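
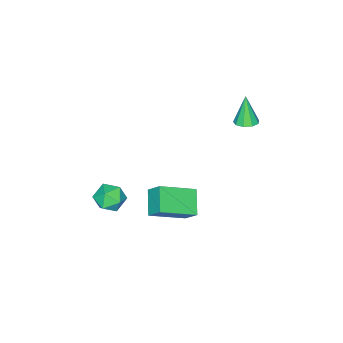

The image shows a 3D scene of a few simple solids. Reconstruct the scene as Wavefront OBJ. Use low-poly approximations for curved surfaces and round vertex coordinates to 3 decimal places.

v 1.913 0.74 -1.053
v 2.61 0.705 -1.484
v 2.29 -0.325 -0.356
v 2.987 -0.36 -0.787
v 2.861 0.256 -0.26
v 2.628 0.914 -0.691
v 2.272 -0.534 -1.149
v 2.039 0.124 -1.58
v 2.832 -0.082 -1.543
v 3.196 0.406 -0.994
v 1.704 -0.026 -0.846
v 2.068 0.462 -0.297
v -0.339 2.253 -3.477
v -1.234 1.515 -2.73
v -0.293 2.964 -2.719
v -1.188 2.225 -1.973
v 1.128 1.295 -2.667
v 0.233 0.556 -1.921
v 1.174 2.005 -1.91
v 0.279 1.267 -1.163
v -3.723 3.08 1.606
v -3.398 2.589 1.575
v -4.037 2.78 3.074
v -3.167 2.9 1.688
v -3.197 3.296 1.763
v -3.473 3.591 1.765
v -3.866 3.646 1.692
v -4.192 3.438 1.58
v -4.299 3.061 1.48
v -4.137 2.694 1.439
v -3.781 2.508 1.477
f 1 12 6
f 1 6 2
f 1 2 8
f 1 8 11
f 1 11 12
f 2 6 10
f 6 12 5
f 12 11 3
f 11 8 7
f 8 2 9
f 4 10 5
f 4 5 3
f 4 3 7
f 4 7 9
f 4 9 10
f 5 10 6
f 3 5 12
f 7 3 11
f 9 7 8
f 10 9 2
f 14 16 13
f 17 14 13
f 13 16 15
f 15 17 13
f 14 20 16
f 18 14 17
f 18 20 14
f 16 20 15
f 19 17 15
f 15 20 19
f 19 18 17
f 20 18 19
f 22 21 24
f 22 24 23
f 24 21 25
f 24 25 23
f 25 21 26
f 25 26 23
f 26 21 27
f 26 27 23
f 27 21 28
f 27 28 23
f 28 21 29
f 28 29 23
f 29 21 30
f 29 30 23
f 30 21 31
f 30 31 23
f 31 21 22
f 31 22 23



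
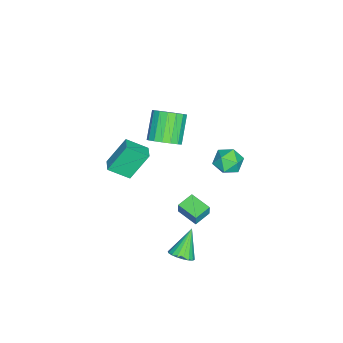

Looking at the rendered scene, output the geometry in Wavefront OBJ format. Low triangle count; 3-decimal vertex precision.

v 1.906 -0.547 -1.071
v 2.063 -0.481 -0.238
v 2.472 0.76 -1.282
v 2.63 0.826 -0.45
v 2.95 -1.026 -1.23
v 3.108 -0.96 -0.398
v 3.517 0.281 -1.442
v 3.674 0.347 -0.609
v -3.575 0.34 -2.751
v -2.696 0.847 -2.476
v -3.384 -0.707 -1.424
v -2.505 -0.2 -1.149
v -3.438 0.276 -1.056
v -3.556 0.923 -1.876
v -2.524 -0.783 -2.024
v -2.642 -0.136 -2.844
v -2.046 0.153 -2.027
v -2.612 0.808 -1.429
v -3.468 -0.668 -2.471
v -4.034 -0.013 -1.873
v 2.733 -2.927 4.238
v 3.128 -4.158 5.057
v 3.545 -2.553 4.41
v 3.94 -3.784 5.228
v 3.52 -3.836 2.492
v 3.915 -5.067 3.31
v 4.332 -3.462 2.663
v 4.727 -4.693 3.482
v 4.215 -0.366 -4.239
v 4.856 -0.397 -3.698
v 2.945 -0.154 -2.721
v 4.828 -0.032 -3.772
v 4.679 0.267 -3.939
v 4.437 0.441 -4.165
v 4.151 0.455 -4.406
v 3.878 0.306 -4.614
v 3.672 0.025 -4.747
v 3.573 -0.334 -4.78
v 3.601 -0.7 -4.706
v 3.751 -0.999 -4.539
v 3.993 -1.172 -4.312
v 4.278 -1.186 -4.072
v 4.551 -1.038 -3.864
v 4.758 -0.756 -3.73
v -1.11 -3.375 0.729
v -0.543 -2.754 1.407
v -2.063 -2.965 2.87
v -2.63 -3.585 2.191
v -0.839 -2.417 1.149
v -2.359 -2.628 2.611
v -1.196 -2.3 0.794
v -2.716 -2.511 2.257
v -1.534 -2.429 0.424
v -3.054 -2.64 1.887
v -1.774 -2.775 0.125
v -3.294 -2.985 1.587
v -1.863 -3.258 -0.037
v -3.383 -3.468 1.426
v -1.779 -3.768 -0.023
v -3.299 -3.978 1.44
v -1.541 -4.187 0.163
v -3.062 -4.398 1.626
v -1.205 -4.421 0.479
v -2.726 -4.632 1.941
v -0.847 -4.415 0.852
v -2.368 -4.626 2.314
v -0.55 -4.171 1.196
v -2.07 -4.381 2.659
v -0.38 -3.744 1.434
v -1.9 -3.955 2.897
v -0.378 -3.233 1.51
v -1.898 -3.443 2.973
f 2 4 1
f 5 2 1
f 1 4 3
f 3 5 1
f 2 8 4
f 6 2 5
f 6 8 2
f 4 8 3
f 7 5 3
f 3 8 7
f 7 6 5
f 8 6 7
f 9 20 14
f 9 14 10
f 9 10 16
f 9 16 19
f 9 19 20
f 10 14 18
f 14 20 13
f 20 19 11
f 19 16 15
f 16 10 17
f 12 18 13
f 12 13 11
f 12 11 15
f 12 15 17
f 12 17 18
f 13 18 14
f 11 13 20
f 15 11 19
f 17 15 16
f 18 17 10
f 22 24 21
f 25 22 21
f 21 24 23
f 23 25 21
f 22 28 24
f 26 22 25
f 26 28 22
f 24 28 23
f 27 25 23
f 23 28 27
f 27 26 25
f 28 26 27
f 30 29 32
f 30 32 31
f 32 29 33
f 32 33 31
f 33 29 34
f 33 34 31
f 34 29 35
f 34 35 31
f 35 29 36
f 35 36 31
f 36 29 37
f 36 37 31
f 37 29 38
f 37 38 31
f 38 29 39
f 38 39 31
f 39 29 40
f 39 40 31
f 40 29 41
f 40 41 31
f 41 29 42
f 41 42 31
f 42 29 43
f 42 43 31
f 43 29 44
f 43 44 31
f 44 29 30
f 44 30 31
f 46 45 49
f 46 49 47
f 47 49 50
f 47 50 48
f 49 45 51
f 49 51 50
f 50 51 52
f 50 52 48
f 51 45 53
f 51 53 52
f 52 53 54
f 52 54 48
f 53 45 55
f 53 55 54
f 54 55 56
f 54 56 48
f 55 45 57
f 55 57 56
f 56 57 58
f 56 58 48
f 57 45 59
f 57 59 58
f 58 59 60
f 58 60 48
f 59 45 61
f 59 61 60
f 60 61 62
f 60 62 48
f 61 45 63
f 61 63 62
f 62 63 64
f 62 64 48
f 63 45 65
f 63 65 64
f 64 65 66
f 64 66 48
f 65 45 67
f 65 67 66
f 66 67 68
f 66 68 48
f 67 45 69
f 67 69 68
f 68 69 70
f 68 70 48
f 69 45 71
f 69 71 70
f 70 71 72
f 70 72 48
f 71 45 46
f 71 46 72
f 72 46 47
f 72 47 48



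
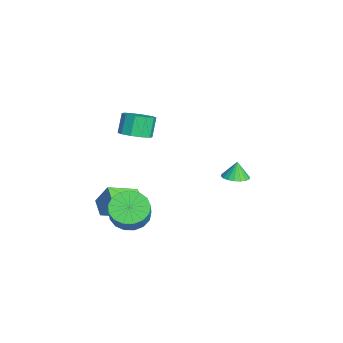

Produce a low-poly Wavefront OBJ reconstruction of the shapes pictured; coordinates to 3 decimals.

v -0.486 -4.068 -2.97
v -0.153 -3.447 -1.726
v -0.982 -2.507 -3.616
v -0.649 -1.886 -2.371
v 0.529 -3.894 -3.329
v 0.862 -3.273 -2.084
v 0.033 -2.333 -3.974
v 0.366 -1.712 -2.73
v -1.147 3.201 -2.166
v -0.442 3.037 -1.968
v -1.393 3.319 -1.194
v -0.434 3.369 -2.006
v -0.567 3.667 -2.076
v -0.814 3.873 -2.164
v -1.128 3.946 -2.252
v -1.445 3.871 -2.323
v -1.704 3.664 -2.363
v -1.852 3.364 -2.364
v -1.86 3.033 -2.326
v -1.728 2.735 -2.256
v -1.48 2.529 -2.169
v -1.166 2.456 -2.081
v -0.849 2.531 -2.01
v -0.591 2.738 -1.969
v 0.903 -2.11 2.911
v 1.593 -2.37 3.354
v 1.027 -2.111 4.391
v 0.337 -1.85 3.949
v 1.649 -1.851 3.254
v 1.082 -1.592 4.291
v 1.419 -1.431 3.023
v 0.852 -1.171 4.061
v 0.993 -1.27 2.75
v 0.426 -1.01 3.787
v 0.532 -1.429 2.539
v -0.035 -1.17 3.576
v 0.213 -1.849 2.469
v -0.353 -1.59 3.506
v 0.158 -2.368 2.569
v -0.409 -2.109 3.606
v 0.388 -2.789 2.799
v -0.179 -2.529 3.837
v 0.814 -2.95 3.073
v 0.247 -2.69 4.11
v 1.275 -2.79 3.284
v 0.708 -2.531 4.321
v 1.691 -2.466 -2.431
v 2.25 -3.252 -2.87
v 2.929 -3.34 -1.848
v 2.369 -2.554 -1.409
v 2.505 -2.833 -3.003
v 3.183 -2.921 -1.98
v 2.572 -2.33 -3.004
v 3.25 -2.418 -1.982
v 2.438 -1.859 -2.875
v 3.116 -1.947 -1.852
v 2.132 -1.526 -2.643
v 2.811 -1.614 -1.621
v 1.726 -1.409 -2.363
v 2.404 -1.497 -1.341
v 1.311 -1.534 -2.099
v 1.99 -1.622 -1.077
v 0.984 -1.872 -1.911
v 1.662 -1.96 -0.888
v 0.818 -2.347 -1.842
v 1.496 -2.435 -0.819
v 0.852 -2.849 -1.908
v 1.531 -2.937 -0.885
v 1.079 -3.263 -2.093
v 1.757 -3.351 -1.071
v 1.445 -3.495 -2.357
v 2.124 -3.582 -1.334
v 1.868 -3.491 -2.637
v 2.547 -3.579 -1.615
f 2 4 1
f 5 2 1
f 1 4 3
f 3 5 1
f 2 8 4
f 6 2 5
f 6 8 2
f 4 8 3
f 7 5 3
f 3 8 7
f 7 6 5
f 8 6 7
f 10 9 12
f 10 12 11
f 12 9 13
f 12 13 11
f 13 9 14
f 13 14 11
f 14 9 15
f 14 15 11
f 15 9 16
f 15 16 11
f 16 9 17
f 16 17 11
f 17 9 18
f 17 18 11
f 18 9 19
f 18 19 11
f 19 9 20
f 19 20 11
f 20 9 21
f 20 21 11
f 21 9 22
f 21 22 11
f 22 9 23
f 22 23 11
f 23 9 24
f 23 24 11
f 24 9 10
f 24 10 11
f 26 25 29
f 26 29 27
f 27 29 30
f 27 30 28
f 29 25 31
f 29 31 30
f 30 31 32
f 30 32 28
f 31 25 33
f 31 33 32
f 32 33 34
f 32 34 28
f 33 25 35
f 33 35 34
f 34 35 36
f 34 36 28
f 35 25 37
f 35 37 36
f 36 37 38
f 36 38 28
f 37 25 39
f 37 39 38
f 38 39 40
f 38 40 28
f 39 25 41
f 39 41 40
f 40 41 42
f 40 42 28
f 41 25 43
f 41 43 42
f 42 43 44
f 42 44 28
f 43 25 45
f 43 45 44
f 44 45 46
f 44 46 28
f 45 25 26
f 45 26 46
f 46 26 27
f 46 27 28
f 48 47 51
f 48 51 49
f 49 51 52
f 49 52 50
f 51 47 53
f 51 53 52
f 52 53 54
f 52 54 50
f 53 47 55
f 53 55 54
f 54 55 56
f 54 56 50
f 55 47 57
f 55 57 56
f 56 57 58
f 56 58 50
f 57 47 59
f 57 59 58
f 58 59 60
f 58 60 50
f 59 47 61
f 59 61 60
f 60 61 62
f 60 62 50
f 61 47 63
f 61 63 62
f 62 63 64
f 62 64 50
f 63 47 65
f 63 65 64
f 64 65 66
f 64 66 50
f 65 47 67
f 65 67 66
f 66 67 68
f 66 68 50
f 67 47 69
f 67 69 68
f 68 69 70
f 68 70 50
f 69 47 71
f 69 71 70
f 70 71 72
f 70 72 50
f 71 47 73
f 71 73 72
f 72 73 74
f 72 74 50
f 73 47 48
f 73 48 74
f 74 48 49
f 74 49 50



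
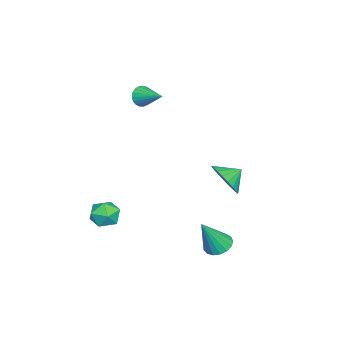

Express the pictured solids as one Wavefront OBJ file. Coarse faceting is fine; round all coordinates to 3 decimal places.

v 1.631 3.23 -4.112
v 2.176 2.829 -4.48
v 2.409 2.59 -2.268
v 2.329 3.16 -4.43
v 2.323 3.508 -4.307
v 2.157 3.791 -4.139
v 1.872 3.946 -3.965
v 1.531 3.937 -3.824
v 1.214 3.765 -3.75
v 0.992 3.471 -3.758
v 0.916 3.122 -3.847
v 1.005 2.797 -3.997
v 1.237 2.571 -4.174
v 1.559 2.496 -4.335
v 1.898 2.589 -4.446
v -3.528 2.294 -2.879
v -2.637 2.931 -2.778
v -4.112 3.026 -2.341
v -2.815 3.079 -3.173
v -3.117 3.091 -3.516
v -3.49 2.966 -3.75
v -3.869 2.724 -3.833
v -4.19 2.408 -3.751
v -4.396 2.073 -3.518
v -4.452 1.775 -3.175
v -4.348 1.568 -2.781
v -4.103 1.486 -2.404
v -3.758 1.543 -2.109
v -3.374 1.731 -1.947
v -3.016 2.016 -1.947
v -2.747 2.349 -2.107
v -2.613 2.672 -2.402
v -2.691 -1.741 3.054
v -2.28 -1.757 2.55
v -1.969 -0.499 3.606
v -2.478 -1.599 2.456
v -2.713 -1.466 2.465
v -2.945 -1.381 2.576
v -3.132 -1.358 2.769
v -3.244 -1.402 3.011
v -3.259 -1.504 3.261
v -3.177 -1.647 3.475
v -3.01 -1.806 3.616
v -2.788 -1.955 3.66
v -2.55 -2.066 3.599
v -2.336 -2.121 3.443
v -2.183 -2.111 3.221
v -2.118 -2.037 2.969
v -2.152 -1.911 2.732
v 2.943 -1.405 -2.611
v 3.34 -1.725 -1.903
v 1.98 -2.435 -2.537
v 2.377 -2.755 -1.829
v 1.958 -1.99 -1.786
v 2.553 -1.354 -1.832
v 2.767 -2.806 -2.608
v 3.362 -2.17 -2.654
v 3.231 -2.591 -1.901
v 2.731 -2.087 -1.393
v 2.589 -2.073 -3.047
v 2.089 -1.569 -2.539
f 2 1 4
f 2 4 3
f 4 1 5
f 4 5 3
f 5 1 6
f 5 6 3
f 6 1 7
f 6 7 3
f 7 1 8
f 7 8 3
f 8 1 9
f 8 9 3
f 9 1 10
f 9 10 3
f 10 1 11
f 10 11 3
f 11 1 12
f 11 12 3
f 12 1 13
f 12 13 3
f 13 1 14
f 13 14 3
f 14 1 15
f 14 15 3
f 15 1 2
f 15 2 3
f 17 16 19
f 17 19 18
f 19 16 20
f 19 20 18
f 20 16 21
f 20 21 18
f 21 16 22
f 21 22 18
f 22 16 23
f 22 23 18
f 23 16 24
f 23 24 18
f 24 16 25
f 24 25 18
f 25 16 26
f 25 26 18
f 26 16 27
f 26 27 18
f 27 16 28
f 27 28 18
f 28 16 29
f 28 29 18
f 29 16 30
f 29 30 18
f 30 16 31
f 30 31 18
f 31 16 32
f 31 32 18
f 32 16 17
f 32 17 18
f 34 33 36
f 34 36 35
f 36 33 37
f 36 37 35
f 37 33 38
f 37 38 35
f 38 33 39
f 38 39 35
f 39 33 40
f 39 40 35
f 40 33 41
f 40 41 35
f 41 33 42
f 41 42 35
f 42 33 43
f 42 43 35
f 43 33 44
f 43 44 35
f 44 33 45
f 44 45 35
f 45 33 46
f 45 46 35
f 46 33 47
f 46 47 35
f 47 33 48
f 47 48 35
f 48 33 49
f 48 49 35
f 49 33 34
f 49 34 35
f 50 61 55
f 50 55 51
f 50 51 57
f 50 57 60
f 50 60 61
f 51 55 59
f 55 61 54
f 61 60 52
f 60 57 56
f 57 51 58
f 53 59 54
f 53 54 52
f 53 52 56
f 53 56 58
f 53 58 59
f 54 59 55
f 52 54 61
f 56 52 60
f 58 56 57
f 59 58 51



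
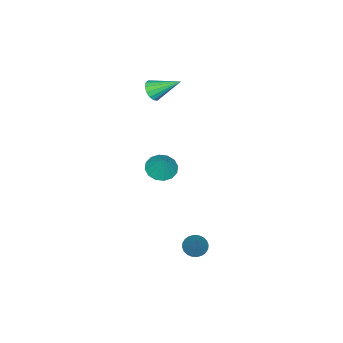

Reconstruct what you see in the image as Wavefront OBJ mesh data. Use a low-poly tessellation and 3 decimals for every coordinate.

v 2.396 3.136 -2.785
v 2.792 3.235 -3.091
v 3.184 3.724 -1.575
v 2.688 3.404 -3.106
v 2.54 3.533 -3.072
v 2.37 3.601 -2.994
v 2.204 3.598 -2.885
v 2.067 3.525 -2.76
v 1.98 3.393 -2.639
v 1.956 3.222 -2.541
v 2 3.037 -2.48
v 2.103 2.868 -2.465
v 2.251 2.74 -2.499
v 2.421 2.672 -2.577
v 2.587 2.674 -2.686
v 2.724 2.747 -2.811
v 2.811 2.879 -2.931
v 2.835 3.05 -3.03
v -2.614 -1.88 -3.85
v -2.111 -2.381 -3.835
v -2.206 -1.44 -2.81
v -1.958 -2.098 -4.014
v -1.981 -1.757 -4.149
v -2.174 -1.449 -4.204
v -2.484 -1.256 -4.164
v -2.829 -1.23 -4.04
v -3.116 -1.378 -3.865
v -3.269 -1.661 -3.686
v -3.246 -2.002 -3.551
v -3.053 -2.31 -3.496
v -2.743 -2.503 -3.536
v -2.398 -2.529 -3.66
v -1.819 -1.735 1.679
v -1.321 -1.555 1.666
v -2.201 -0.625 2.461
v -1.443 -1.442 1.448
v -1.665 -1.409 1.291
v -1.929 -1.462 1.238
v -2.164 -1.589 1.304
v -2.306 -1.755 1.47
v -2.318 -1.915 1.692
v -2.196 -2.027 1.911
v -1.973 -2.061 2.067
v -1.709 -2.008 2.12
v -1.475 -1.881 2.055
v -1.333 -1.715 1.889
f 2 1 4
f 2 4 3
f 4 1 5
f 4 5 3
f 5 1 6
f 5 6 3
f 6 1 7
f 6 7 3
f 7 1 8
f 7 8 3
f 8 1 9
f 8 9 3
f 9 1 10
f 9 10 3
f 10 1 11
f 10 11 3
f 11 1 12
f 11 12 3
f 12 1 13
f 12 13 3
f 13 1 14
f 13 14 3
f 14 1 15
f 14 15 3
f 15 1 16
f 15 16 3
f 16 1 17
f 16 17 3
f 17 1 18
f 17 18 3
f 18 1 2
f 18 2 3
f 20 19 22
f 20 22 21
f 22 19 23
f 22 23 21
f 23 19 24
f 23 24 21
f 24 19 25
f 24 25 21
f 25 19 26
f 25 26 21
f 26 19 27
f 26 27 21
f 27 19 28
f 27 28 21
f 28 19 29
f 28 29 21
f 29 19 30
f 29 30 21
f 30 19 31
f 30 31 21
f 31 19 32
f 31 32 21
f 32 19 20
f 32 20 21
f 34 33 36
f 34 36 35
f 36 33 37
f 36 37 35
f 37 33 38
f 37 38 35
f 38 33 39
f 38 39 35
f 39 33 40
f 39 40 35
f 40 33 41
f 40 41 35
f 41 33 42
f 41 42 35
f 42 33 43
f 42 43 35
f 43 33 44
f 43 44 35
f 44 33 45
f 44 45 35
f 45 33 46
f 45 46 35
f 46 33 34
f 46 34 35



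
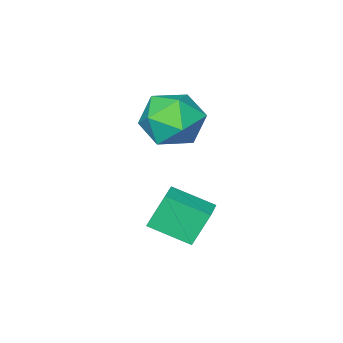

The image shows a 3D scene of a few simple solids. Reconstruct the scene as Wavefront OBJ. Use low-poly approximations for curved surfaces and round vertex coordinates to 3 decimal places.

v -0.829 -0.174 1.414
v -0.212 0.065 2.349
v -1.028 -1.925 1.991
v -0.411 -1.686 2.926
v -1.456 -1.234 2.8
v -1.333 -0.152 2.443
v 0.093 -1.708 1.897
v 0.216 -0.626 1.54
v 0.358 -0.884 2.648
v -0.599 -0.591 3.206
v -0.641 -1.269 1.134
v -1.598 -0.976 1.692
v 0.708 -0.24 -1.266
v 0.162 -0.018 -0.052
v -0.097 0.914 -1.84
v -0.644 1.136 -0.625
v 1.424 0.364 -1.055
v 0.877 0.586 0.16
v 0.618 1.518 -1.628
v 0.072 1.74 -0.414
f 1 12 6
f 1 6 2
f 1 2 8
f 1 8 11
f 1 11 12
f 2 6 10
f 6 12 5
f 12 11 3
f 11 8 7
f 8 2 9
f 4 10 5
f 4 5 3
f 4 3 7
f 4 7 9
f 4 9 10
f 5 10 6
f 3 5 12
f 7 3 11
f 9 7 8
f 10 9 2
f 14 16 13
f 17 14 13
f 13 16 15
f 15 17 13
f 14 20 16
f 18 14 17
f 18 20 14
f 16 20 15
f 19 17 15
f 15 20 19
f 19 18 17
f 20 18 19



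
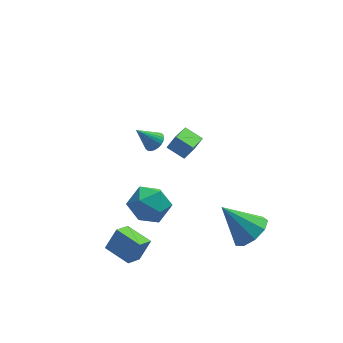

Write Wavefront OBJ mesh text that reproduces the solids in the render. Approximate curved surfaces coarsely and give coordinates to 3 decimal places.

v 0.601 2.547 -2.399
v 1.07 2.682 -2.016
v -0.321 2.573 -1.281
v 0.997 2.903 -2.082
v 0.863 3.07 -2.195
v 0.69 3.157 -2.34
v 0.504 3.152 -2.494
v 0.332 3.054 -2.633
v 0.201 2.878 -2.737
v 0.131 2.653 -2.789
v 0.133 2.411 -2.782
v 0.206 2.19 -2.717
v 0.339 2.023 -2.603
v 0.512 1.936 -2.458
v 0.699 1.942 -2.304
v 0.871 2.04 -2.165
v 1.001 2.215 -2.061
v 1.071 2.441 -2.009
v 4.2 -3.978 -3.747
v 4.733 -4.56 -3.024
v 2.88 -3.282 -2.213
v 5.027 -3.892 -3.074
v 4.935 -3.264 -3.439
v 4.498 -2.971 -3.948
v 3.922 -3.149 -4.363
v 3.476 -3.715 -4.489
v 3.369 -4.405 -4.269
v 3.65 -4.895 -3.803
v 4.189 -4.956 -3.312
v 1.151 -2.777 1.491
v 0.421 -2.164 1.879
v 1.829 -1.642 0.974
v 1.098 -1.028 1.362
v 1.582 -2.712 2.198
v 0.851 -2.098 2.586
v 2.259 -1.576 1.681
v 1.529 -0.963 2.069
v -1.253 -4.164 -4.759
v -1.892 -4.849 -4.183
v -2.201 -3.079 -4.522
v -2.84 -3.764 -3.946
v -0.64 -3.856 -3.714
v -1.279 -4.541 -3.138
v -1.588 -2.771 -3.477
v -2.227 -3.456 -2.901
v -1.393 -0.972 -3.618
v -0.633 -0.433 -2.88
v 0.073 -1.887 -4.46
v 0.833 -1.348 -3.722
v 0.08 -2.167 -3.305
v -0.826 -1.602 -2.785
v 0.266 -0.718 -4.555
v -0.64 -0.153 -4.035
v 0.392 -0.276 -3.459
v 0.277 -1.172 -2.687
v -0.837 -1.148 -4.653
v -0.952 -2.044 -3.881
f 2 1 4
f 2 4 3
f 4 1 5
f 4 5 3
f 5 1 6
f 5 6 3
f 6 1 7
f 6 7 3
f 7 1 8
f 7 8 3
f 8 1 9
f 8 9 3
f 9 1 10
f 9 10 3
f 10 1 11
f 10 11 3
f 11 1 12
f 11 12 3
f 12 1 13
f 12 13 3
f 13 1 14
f 13 14 3
f 14 1 15
f 14 15 3
f 15 1 16
f 15 16 3
f 16 1 17
f 16 17 3
f 17 1 18
f 17 18 3
f 18 1 2
f 18 2 3
f 20 19 22
f 20 22 21
f 22 19 23
f 22 23 21
f 23 19 24
f 23 24 21
f 24 19 25
f 24 25 21
f 25 19 26
f 25 26 21
f 26 19 27
f 26 27 21
f 27 19 28
f 27 28 21
f 28 19 29
f 28 29 21
f 29 19 20
f 29 20 21
f 31 33 30
f 34 31 30
f 30 33 32
f 32 34 30
f 31 37 33
f 35 31 34
f 35 37 31
f 33 37 32
f 36 34 32
f 32 37 36
f 36 35 34
f 37 35 36
f 39 41 38
f 42 39 38
f 38 41 40
f 40 42 38
f 39 45 41
f 43 39 42
f 43 45 39
f 41 45 40
f 44 42 40
f 40 45 44
f 44 43 42
f 45 43 44
f 46 57 51
f 46 51 47
f 46 47 53
f 46 53 56
f 46 56 57
f 47 51 55
f 51 57 50
f 57 56 48
f 56 53 52
f 53 47 54
f 49 55 50
f 49 50 48
f 49 48 52
f 49 52 54
f 49 54 55
f 50 55 51
f 48 50 57
f 52 48 56
f 54 52 53
f 55 54 47



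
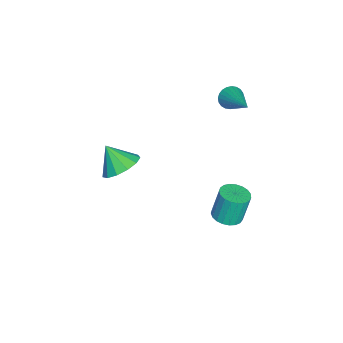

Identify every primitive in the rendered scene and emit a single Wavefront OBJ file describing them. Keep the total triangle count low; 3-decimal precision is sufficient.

v 1.484 1.835 1.536
v 2.131 2.028 1.612
v 1.884 2.318 2.98
v 1.236 2.125 2.904
v 2.006 2.271 1.538
v 1.759 2.561 2.906
v 1.79 2.438 1.464
v 1.543 2.728 2.832
v 1.521 2.501 1.402
v 1.274 2.791 2.77
v 1.246 2.448 1.363
v 0.999 2.738 2.731
v 1.012 2.29 1.354
v 0.765 2.58 2.722
v 0.859 2.053 1.377
v 0.612 2.343 2.745
v 0.815 1.778 1.427
v 0.568 2.068 2.795
v 0.886 1.514 1.496
v 0.639 1.804 2.864
v 1.06 1.304 1.572
v 0.813 1.594 2.94
v 1.308 1.187 1.642
v 1.06 1.477 3.01
v 1.586 1.181 1.693
v 1.338 1.471 3.061
v 1.846 1.289 1.717
v 1.599 1.579 3.085
v 2.044 1.491 1.71
v 1.797 1.781 3.078
v 2.144 1.752 1.673
v 1.897 2.042 3.041
v -4.485 1.068 3.529
v -4.083 0.71 3.263
v -3.035 1.992 4.471
v -4.096 0.886 3.109
v -4.168 1.09 3.02
v -4.288 1.291 3.008
v -4.438 1.457 3.075
v -4.596 1.565 3.212
v -4.736 1.596 3.397
v -4.838 1.547 3.602
v -4.886 1.425 3.796
v -4.873 1.249 3.949
v -4.801 1.045 4.039
v -4.681 0.844 4.05
v -4.531 0.678 3.983
v -4.374 0.571 3.847
v -4.233 0.539 3.662
v -4.131 0.588 3.457
v -3.158 -3.584 -1.103
v -2.593 -4.32 -1.446
v -3.542 -4.356 -0.077
v -2.271 -4.023 -1.102
v -2.231 -3.585 -0.757
v -2.485 -3.148 -0.523
v -2.953 -2.849 -0.473
v -3.486 -2.783 -0.623
v -3.916 -2.972 -0.925
v -4.104 -3.355 -1.284
v -3.993 -3.81 -1.585
v -3.616 -4.194 -1.734
v -3.094 -4.385 -1.682
f 2 1 5
f 2 5 3
f 3 5 6
f 3 6 4
f 5 1 7
f 5 7 6
f 6 7 8
f 6 8 4
f 7 1 9
f 7 9 8
f 8 9 10
f 8 10 4
f 9 1 11
f 9 11 10
f 10 11 12
f 10 12 4
f 11 1 13
f 11 13 12
f 12 13 14
f 12 14 4
f 13 1 15
f 13 15 14
f 14 15 16
f 14 16 4
f 15 1 17
f 15 17 16
f 16 17 18
f 16 18 4
f 17 1 19
f 17 19 18
f 18 19 20
f 18 20 4
f 19 1 21
f 19 21 20
f 20 21 22
f 20 22 4
f 21 1 23
f 21 23 22
f 22 23 24
f 22 24 4
f 23 1 25
f 23 25 24
f 24 25 26
f 24 26 4
f 25 1 27
f 25 27 26
f 26 27 28
f 26 28 4
f 27 1 29
f 27 29 28
f 28 29 30
f 28 30 4
f 29 1 31
f 29 31 30
f 30 31 32
f 30 32 4
f 31 1 2
f 31 2 32
f 32 2 3
f 32 3 4
f 34 33 36
f 34 36 35
f 36 33 37
f 36 37 35
f 37 33 38
f 37 38 35
f 38 33 39
f 38 39 35
f 39 33 40
f 39 40 35
f 40 33 41
f 40 41 35
f 41 33 42
f 41 42 35
f 42 33 43
f 42 43 35
f 43 33 44
f 43 44 35
f 44 33 45
f 44 45 35
f 45 33 46
f 45 46 35
f 46 33 47
f 46 47 35
f 47 33 48
f 47 48 35
f 48 33 49
f 48 49 35
f 49 33 50
f 49 50 35
f 50 33 34
f 50 34 35
f 52 51 54
f 52 54 53
f 54 51 55
f 54 55 53
f 55 51 56
f 55 56 53
f 56 51 57
f 56 57 53
f 57 51 58
f 57 58 53
f 58 51 59
f 58 59 53
f 59 51 60
f 59 60 53
f 60 51 61
f 60 61 53
f 61 51 62
f 61 62 53
f 62 51 63
f 62 63 53
f 63 51 52
f 63 52 53



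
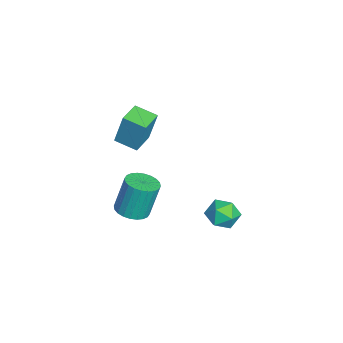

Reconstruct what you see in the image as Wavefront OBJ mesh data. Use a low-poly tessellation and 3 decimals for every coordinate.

v 2.435 -1.51 -0.131
v 3.264 -1.906 0.071
v 3.033 -1.346 2.113
v 2.205 -0.95 1.911
v 3.366 -1.564 -0.011
v 3.135 -1.003 2.031
v 3.327 -1.214 -0.112
v 3.096 -0.653 1.93
v 3.152 -0.908 -0.215
v 2.921 -0.347 1.827
v 2.868 -0.695 -0.306
v 2.637 -0.134 1.736
v 2.518 -0.605 -0.37
v 2.288 -0.044 1.672
v 2.156 -0.654 -0.398
v 1.925 -0.093 1.644
v 1.836 -0.832 -0.385
v 1.605 -0.272 1.657
v 1.607 -1.114 -0.333
v 1.376 -0.554 1.709
v 1.505 -1.457 -0.251
v 1.274 -0.896 1.791
v 1.544 -1.807 -0.15
v 1.313 -1.246 1.892
v 1.719 -2.113 -0.047
v 1.488 -1.552 1.995
v 2.003 -2.326 0.044
v 1.772 -1.765 2.086
v 2.352 -2.416 0.108
v 2.122 -1.855 2.15
v 2.715 -2.367 0.136
v 2.484 -1.806 2.178
v 3.035 -2.188 0.123
v 2.804 -1.628 2.165
v -4.328 -2.047 0.956
v -4.09 -1.556 2.974
v -3.782 -0.832 0.596
v -3.545 -0.341 2.614
v -3.015 -2.639 0.946
v -2.778 -2.148 2.964
v -2.47 -1.424 0.586
v -2.232 -0.933 2.604
v 3.455 4.017 0.483
v 3.999 3.467 -0.131
v 2.961 2.693 1.231
v 3.505 2.143 0.617
v 3.947 2.723 1.283
v 4.253 3.541 0.821
v 2.707 2.619 0.279
v 3.013 3.437 -0.183
v 3.537 2.602 -0.258
v 4.303 2.667 0.363
v 2.657 3.493 0.737
v 3.423 3.558 1.358
f 2 1 5
f 2 5 3
f 3 5 6
f 3 6 4
f 5 1 7
f 5 7 6
f 6 7 8
f 6 8 4
f 7 1 9
f 7 9 8
f 8 9 10
f 8 10 4
f 9 1 11
f 9 11 10
f 10 11 12
f 10 12 4
f 11 1 13
f 11 13 12
f 12 13 14
f 12 14 4
f 13 1 15
f 13 15 14
f 14 15 16
f 14 16 4
f 15 1 17
f 15 17 16
f 16 17 18
f 16 18 4
f 17 1 19
f 17 19 18
f 18 19 20
f 18 20 4
f 19 1 21
f 19 21 20
f 20 21 22
f 20 22 4
f 21 1 23
f 21 23 22
f 22 23 24
f 22 24 4
f 23 1 25
f 23 25 24
f 24 25 26
f 24 26 4
f 25 1 27
f 25 27 26
f 26 27 28
f 26 28 4
f 27 1 29
f 27 29 28
f 28 29 30
f 28 30 4
f 29 1 31
f 29 31 30
f 30 31 32
f 30 32 4
f 31 1 33
f 31 33 32
f 32 33 34
f 32 34 4
f 33 1 2
f 33 2 34
f 34 2 3
f 34 3 4
f 36 38 35
f 39 36 35
f 35 38 37
f 37 39 35
f 36 42 38
f 40 36 39
f 40 42 36
f 38 42 37
f 41 39 37
f 37 42 41
f 41 40 39
f 42 40 41
f 43 54 48
f 43 48 44
f 43 44 50
f 43 50 53
f 43 53 54
f 44 48 52
f 48 54 47
f 54 53 45
f 53 50 49
f 50 44 51
f 46 52 47
f 46 47 45
f 46 45 49
f 46 49 51
f 46 51 52
f 47 52 48
f 45 47 54
f 49 45 53
f 51 49 50
f 52 51 44



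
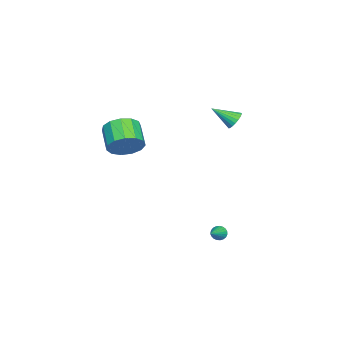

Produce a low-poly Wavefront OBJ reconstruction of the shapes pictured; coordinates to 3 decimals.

v -4.09 0.576 2.544
v -3.824 0.97 3.017
v -3.77 -0.736 3.456
v -4.092 0.958 3.095
v -4.359 0.881 3.077
v -4.579 0.751 2.967
v -4.715 0.591 2.784
v -4.743 0.428 2.559
v -4.658 0.291 2.332
v -4.474 0.203 2.142
v -4.224 0.18 2.021
v -3.951 0.226 1.99
v -3.702 0.332 2.056
v -3.52 0.48 2.205
v -3.436 0.645 2.414
v -3.466 0.798 2.644
v -3.603 0.913 2.858
v 2.735 -3.485 2.981
v 3.408 -4.286 3.253
v 2.217 -4.995 4.11
v 1.545 -4.195 3.839
v 3.465 -3.86 3.684
v 2.274 -4.57 4.542
v 3.29 -3.315 3.892
v 2.1 -4.025 4.75
v 2.94 -2.825 3.811
v 1.749 -3.534 4.669
v 2.524 -2.544 3.466
v 1.333 -3.253 4.324
v 2.175 -2.562 2.968
v 0.985 -3.271 3.826
v 2.005 -2.873 2.474
v 0.814 -3.582 3.331
v 2.066 -3.378 2.14
v 0.875 -4.088 2.998
v 2.34 -3.918 2.074
v 1.149 -4.627 2.932
v 2.739 -4.32 2.296
v 1.548 -5.029 3.154
v 3.137 -4.457 2.735
v 1.947 -5.167 3.593
v 0.437 1.109 -4.186
v 0.654 1.255 -4.612
v 1.703 1.011 -3.574
v 0.621 1.436 -4.516
v 0.557 1.561 -4.363
v 0.472 1.608 -4.179
v 0.381 1.569 -3.996
v 0.299 1.45 -3.846
v 0.242 1.272 -3.755
v 0.217 1.066 -3.738
v 0.231 0.868 -3.799
v 0.281 0.711 -3.926
v 0.357 0.623 -4.099
v 0.447 0.62 -4.286
v 0.535 0.701 -4.456
v 0.607 0.852 -4.579
v 0.648 1.048 -4.634
f 2 1 4
f 2 4 3
f 4 1 5
f 4 5 3
f 5 1 6
f 5 6 3
f 6 1 7
f 6 7 3
f 7 1 8
f 7 8 3
f 8 1 9
f 8 9 3
f 9 1 10
f 9 10 3
f 10 1 11
f 10 11 3
f 11 1 12
f 11 12 3
f 12 1 13
f 12 13 3
f 13 1 14
f 13 14 3
f 14 1 15
f 14 15 3
f 15 1 16
f 15 16 3
f 16 1 17
f 16 17 3
f 17 1 2
f 17 2 3
f 19 18 22
f 19 22 20
f 20 22 23
f 20 23 21
f 22 18 24
f 22 24 23
f 23 24 25
f 23 25 21
f 24 18 26
f 24 26 25
f 25 26 27
f 25 27 21
f 26 18 28
f 26 28 27
f 27 28 29
f 27 29 21
f 28 18 30
f 28 30 29
f 29 30 31
f 29 31 21
f 30 18 32
f 30 32 31
f 31 32 33
f 31 33 21
f 32 18 34
f 32 34 33
f 33 34 35
f 33 35 21
f 34 18 36
f 34 36 35
f 35 36 37
f 35 37 21
f 36 18 38
f 36 38 37
f 37 38 39
f 37 39 21
f 38 18 40
f 38 40 39
f 39 40 41
f 39 41 21
f 40 18 19
f 40 19 41
f 41 19 20
f 41 20 21
f 43 42 45
f 43 45 44
f 45 42 46
f 45 46 44
f 46 42 47
f 46 47 44
f 47 42 48
f 47 48 44
f 48 42 49
f 48 49 44
f 49 42 50
f 49 50 44
f 50 42 51
f 50 51 44
f 51 42 52
f 51 52 44
f 52 42 53
f 52 53 44
f 53 42 54
f 53 54 44
f 54 42 55
f 54 55 44
f 55 42 56
f 55 56 44
f 56 42 57
f 56 57 44
f 57 42 58
f 57 58 44
f 58 42 43
f 58 43 44



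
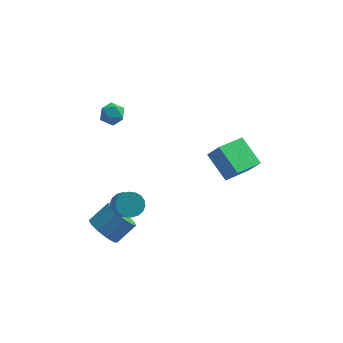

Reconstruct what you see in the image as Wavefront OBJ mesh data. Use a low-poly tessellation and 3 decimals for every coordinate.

v -4.134 -3.691 -3.148
v -3.532 -3.511 -3.939
v -2.585 -2.828 -3.063
v -3.186 -3.009 -2.272
v -3.928 -3.032 -3.885
v -2.981 -2.349 -3.009
v -4.403 -2.804 -3.549
v -3.455 -2.121 -2.673
v -4.774 -2.916 -3.06
v -3.827 -2.233 -2.184
v -4.901 -3.323 -2.605
v -3.954 -2.64 -1.729
v -4.735 -3.872 -2.357
v -3.788 -3.189 -1.481
v -4.339 -4.351 -2.411
v -3.392 -3.668 -1.535
v -3.865 -4.579 -2.747
v -2.917 -3.896 -1.871
v -3.493 -4.467 -3.236
v -2.546 -3.784 -2.36
v -3.366 -4.06 -3.691
v -2.419 -3.377 -2.815
v -3.039 -3.092 -1.334
v -2.344 -2.774 -1.243
v -1.886 -4.189 0.225
v -2.581 -4.508 0.134
v -2.536 -2.602 -1.018
v -2.079 -4.017 0.45
v -2.829 -2.527 -0.855
v -2.371 -3.943 0.613
v -3.162 -2.565 -0.787
v -2.705 -3.98 0.681
v -3.472 -2.707 -0.827
v -3.014 -4.122 0.641
v -3.695 -2.925 -0.968
v -3.238 -4.34 0.5
v -3.789 -3.176 -1.181
v -3.331 -4.592 0.287
v -3.734 -3.411 -1.425
v -3.276 -4.826 0.043
v -3.541 -3.583 -1.65
v -3.084 -4.998 -0.182
v -3.249 -3.657 -1.813
v -2.791 -5.073 -0.345
v -2.915 -3.62 -1.881
v -2.458 -5.035 -0.413
v -2.606 -3.478 -1.841
v -2.148 -4.893 -0.373
v -2.382 -3.26 -1.7
v -1.925 -4.675 -0.232
v -2.289 -3.008 -1.487
v -1.831 -4.424 -0.019
v 2.084 0.349 -2.266
v 2.723 0.084 -1.322
v 1.018 1.546 -1.209
v 1.657 1.281 -0.265
v 3.283 1.779 -2.675
v 3.922 1.514 -1.731
v 2.217 2.976 -1.618
v 2.856 2.711 -0.674
v -4.513 0.376 3.327
v -4.012 0.553 3.881
v -3.808 -0.593 2.999
v -3.307 -0.416 3.553
v -4.004 -0.681 3.736
v -4.44 -0.082 3.938
v -3.38 0.042 2.942
v -3.816 0.641 3.144
v -3.312 0.347 3.643
v -3.698 -0.1 4.134
v -4.122 0.06 2.746
v -4.508 -0.387 3.237
f 2 1 5
f 2 5 3
f 3 5 6
f 3 6 4
f 5 1 7
f 5 7 6
f 6 7 8
f 6 8 4
f 7 1 9
f 7 9 8
f 8 9 10
f 8 10 4
f 9 1 11
f 9 11 10
f 10 11 12
f 10 12 4
f 11 1 13
f 11 13 12
f 12 13 14
f 12 14 4
f 13 1 15
f 13 15 14
f 14 15 16
f 14 16 4
f 15 1 17
f 15 17 16
f 16 17 18
f 16 18 4
f 17 1 19
f 17 19 18
f 18 19 20
f 18 20 4
f 19 1 21
f 19 21 20
f 20 21 22
f 20 22 4
f 21 1 2
f 21 2 22
f 22 2 3
f 22 3 4
f 24 23 27
f 24 27 25
f 25 27 28
f 25 28 26
f 27 23 29
f 27 29 28
f 28 29 30
f 28 30 26
f 29 23 31
f 29 31 30
f 30 31 32
f 30 32 26
f 31 23 33
f 31 33 32
f 32 33 34
f 32 34 26
f 33 23 35
f 33 35 34
f 34 35 36
f 34 36 26
f 35 23 37
f 35 37 36
f 36 37 38
f 36 38 26
f 37 23 39
f 37 39 38
f 38 39 40
f 38 40 26
f 39 23 41
f 39 41 40
f 40 41 42
f 40 42 26
f 41 23 43
f 41 43 42
f 42 43 44
f 42 44 26
f 43 23 45
f 43 45 44
f 44 45 46
f 44 46 26
f 45 23 47
f 45 47 46
f 46 47 48
f 46 48 26
f 47 23 49
f 47 49 48
f 48 49 50
f 48 50 26
f 49 23 51
f 49 51 50
f 50 51 52
f 50 52 26
f 51 23 24
f 51 24 52
f 52 24 25
f 52 25 26
f 54 56 53
f 57 54 53
f 53 56 55
f 55 57 53
f 54 60 56
f 58 54 57
f 58 60 54
f 56 60 55
f 59 57 55
f 55 60 59
f 59 58 57
f 60 58 59
f 61 72 66
f 61 66 62
f 61 62 68
f 61 68 71
f 61 71 72
f 62 66 70
f 66 72 65
f 72 71 63
f 71 68 67
f 68 62 69
f 64 70 65
f 64 65 63
f 64 63 67
f 64 67 69
f 64 69 70
f 65 70 66
f 63 65 72
f 67 63 71
f 69 67 68
f 70 69 62



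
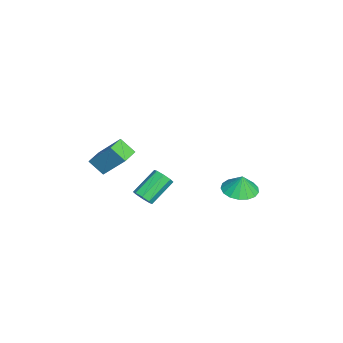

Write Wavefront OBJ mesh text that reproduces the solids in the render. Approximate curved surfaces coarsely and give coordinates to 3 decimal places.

v 1.971 -4.326 3.019
v 2.505 -3.214 4.398
v 2.285 -3.61 2.319
v 2.82 -2.498 3.698
v 2.88 -4.742 3.002
v 3.415 -3.63 4.381
v 3.195 -4.026 2.302
v 3.729 -2.914 3.681
v 2.337 -2.199 0.002
v 2.806 -1.854 0.098
v 1.872 -0.856 1.074
v 1.403 -1.201 0.978
v 2.567 -1.725 -0.263
v 1.633 -0.726 0.713
v 2.193 -1.874 -0.469
v 1.26 -0.875 0.508
v 1.904 -2.213 -0.399
v 0.97 -1.214 0.578
v 1.868 -2.544 -0.094
v 0.934 -1.546 0.882
v 2.107 -2.674 0.267
v 1.173 -1.675 1.243
v 2.48 -2.525 0.472
v 1.547 -1.526 1.449
v 2.77 -2.186 0.402
v 1.836 -1.187 1.379
v -0.959 2.551 -1.623
v -0.373 3.321 -1.777
v -0.841 2.669 -0.577
v -0.802 3.51 -1.75
v -1.267 3.479 -1.694
v -1.661 3.235 -1.622
v -1.894 2.834 -1.55
v -1.913 2.369 -1.495
v -1.714 1.945 -1.47
v -1.341 1.66 -1.479
v -0.881 1.579 -1.522
v -0.439 1.721 -1.588
v -0.116 2.053 -1.662
v 0.014 2.499 -1.727
v -0.079 2.957 -1.768
f 2 4 1
f 5 2 1
f 1 4 3
f 3 5 1
f 2 8 4
f 6 2 5
f 6 8 2
f 4 8 3
f 7 5 3
f 3 8 7
f 7 6 5
f 8 6 7
f 10 9 13
f 10 13 11
f 11 13 14
f 11 14 12
f 13 9 15
f 13 15 14
f 14 15 16
f 14 16 12
f 15 9 17
f 15 17 16
f 16 17 18
f 16 18 12
f 17 9 19
f 17 19 18
f 18 19 20
f 18 20 12
f 19 9 21
f 19 21 20
f 20 21 22
f 20 22 12
f 21 9 23
f 21 23 22
f 22 23 24
f 22 24 12
f 23 9 25
f 23 25 24
f 24 25 26
f 24 26 12
f 25 9 10
f 25 10 26
f 26 10 11
f 26 11 12
f 28 27 30
f 28 30 29
f 30 27 31
f 30 31 29
f 31 27 32
f 31 32 29
f 32 27 33
f 32 33 29
f 33 27 34
f 33 34 29
f 34 27 35
f 34 35 29
f 35 27 36
f 35 36 29
f 36 27 37
f 36 37 29
f 37 27 38
f 37 38 29
f 38 27 39
f 38 39 29
f 39 27 40
f 39 40 29
f 40 27 41
f 40 41 29
f 41 27 28
f 41 28 29



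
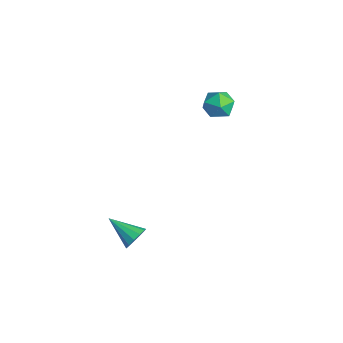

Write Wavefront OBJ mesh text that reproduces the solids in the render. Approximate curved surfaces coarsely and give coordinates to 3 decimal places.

v 2.322 -3.293 -1.715
v 2.849 -3.585 -1.189
v 0.918 -4.287 -0.865
v 2.687 -3.204 -1.009
v 2.41 -2.851 -1.054
v 2.105 -2.639 -1.309
v 1.869 -2.634 -1.693
v 1.777 -2.838 -2.084
v 1.858 -3.186 -2.358
v 2.086 -3.569 -2.428
v 2.389 -3.863 -2.272
v 2.671 -3.977 -1.939
v 2.843 -3.873 -1.535
v -4.143 4.621 2.682
v -3.587 4.769 1.815
v -3.593 3.031 2.765
v -3.037 3.179 1.898
v -2.763 3.66 2.779
v -3.104 4.643 2.728
v -4.076 3.157 1.852
v -4.417 4.14 1.801
v -3.546 3.864 1.302
v -2.734 4.175 1.875
v -4.446 3.625 2.705
v -3.634 3.936 3.278
f 2 1 4
f 2 4 3
f 4 1 5
f 4 5 3
f 5 1 6
f 5 6 3
f 6 1 7
f 6 7 3
f 7 1 8
f 7 8 3
f 8 1 9
f 8 9 3
f 9 1 10
f 9 10 3
f 10 1 11
f 10 11 3
f 11 1 12
f 11 12 3
f 12 1 13
f 12 13 3
f 13 1 2
f 13 2 3
f 14 25 19
f 14 19 15
f 14 15 21
f 14 21 24
f 14 24 25
f 15 19 23
f 19 25 18
f 25 24 16
f 24 21 20
f 21 15 22
f 17 23 18
f 17 18 16
f 17 16 20
f 17 20 22
f 17 22 23
f 18 23 19
f 16 18 25
f 20 16 24
f 22 20 21
f 23 22 15



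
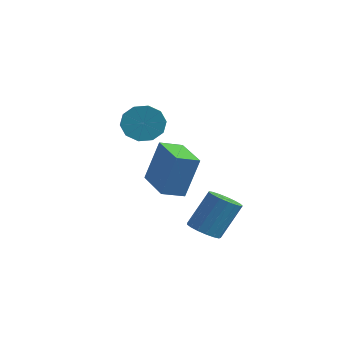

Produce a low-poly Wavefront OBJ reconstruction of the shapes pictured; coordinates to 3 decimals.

v -3.097 -1.123 1.207
v -2.741 -0.561 1.704
v -1.888 -1.635 2.309
v -2.243 -2.197 1.813
v -3.152 -0.75 1.947
v -2.298 -1.824 2.552
v -3.541 -1.081 1.907
v -2.687 -2.156 2.513
v -3.761 -1.429 1.6
v -2.907 -2.503 2.206
v -3.727 -1.659 1.144
v -2.873 -2.734 1.749
v -3.452 -1.685 0.711
v -2.599 -2.759 1.316
v -3.042 -1.496 0.468
v -2.188 -2.57 1.073
v -2.653 -1.164 0.507
v -1.799 -2.239 1.113
v -2.433 -0.817 0.814
v -1.579 -1.891 1.42
v -2.467 -0.586 1.271
v -1.613 -1.661 1.876
v -0.603 -3.362 -0.804
v -0.26 -2.93 0.899
v -1.996 -2.479 -0.748
v -1.653 -2.047 0.955
v -0.127 -2.593 -1.095
v 0.216 -2.161 0.608
v -1.52 -1.71 -1.039
v -1.177 -1.278 0.664
v 1.18 -3.302 -2.12
v 1.483 -2.826 -2.481
v 1.843 -2.022 -1.122
v 1.54 -2.498 -0.76
v 1.179 -2.725 -2.461
v 1.539 -1.921 -1.101
v 0.876 -2.756 -2.362
v 1.236 -1.952 -1.002
v 0.642 -2.912 -2.208
v 1.002 -2.109 -0.848
v 0.531 -3.158 -2.033
v 0.891 -2.354 -0.674
v 0.569 -3.436 -1.879
v 0.93 -2.632 -0.519
v 0.747 -3.684 -1.779
v 1.107 -2.88 -0.42
v 1.024 -3.844 -1.758
v 1.384 -3.04 -0.398
v 1.337 -3.88 -1.82
v 1.697 -3.076 -0.46
v 1.614 -3.783 -1.95
v 1.974 -2.98 -0.59
v 1.791 -3.577 -2.119
v 2.151 -2.773 -0.76
v 1.828 -3.307 -2.289
v 2.188 -2.503 -0.929
v 1.717 -3.036 -2.419
v 2.077 -2.232 -1.06
f 2 1 5
f 2 5 3
f 3 5 6
f 3 6 4
f 5 1 7
f 5 7 6
f 6 7 8
f 6 8 4
f 7 1 9
f 7 9 8
f 8 9 10
f 8 10 4
f 9 1 11
f 9 11 10
f 10 11 12
f 10 12 4
f 11 1 13
f 11 13 12
f 12 13 14
f 12 14 4
f 13 1 15
f 13 15 14
f 14 15 16
f 14 16 4
f 15 1 17
f 15 17 16
f 16 17 18
f 16 18 4
f 17 1 19
f 17 19 18
f 18 19 20
f 18 20 4
f 19 1 21
f 19 21 20
f 20 21 22
f 20 22 4
f 21 1 2
f 21 2 22
f 22 2 3
f 22 3 4
f 24 26 23
f 27 24 23
f 23 26 25
f 25 27 23
f 24 30 26
f 28 24 27
f 28 30 24
f 26 30 25
f 29 27 25
f 25 30 29
f 29 28 27
f 30 28 29
f 32 31 35
f 32 35 33
f 33 35 36
f 33 36 34
f 35 31 37
f 35 37 36
f 36 37 38
f 36 38 34
f 37 31 39
f 37 39 38
f 38 39 40
f 38 40 34
f 39 31 41
f 39 41 40
f 40 41 42
f 40 42 34
f 41 31 43
f 41 43 42
f 42 43 44
f 42 44 34
f 43 31 45
f 43 45 44
f 44 45 46
f 44 46 34
f 45 31 47
f 45 47 46
f 46 47 48
f 46 48 34
f 47 31 49
f 47 49 48
f 48 49 50
f 48 50 34
f 49 31 51
f 49 51 50
f 50 51 52
f 50 52 34
f 51 31 53
f 51 53 52
f 52 53 54
f 52 54 34
f 53 31 55
f 53 55 54
f 54 55 56
f 54 56 34
f 55 31 57
f 55 57 56
f 56 57 58
f 56 58 34
f 57 31 32
f 57 32 58
f 58 32 33
f 58 33 34



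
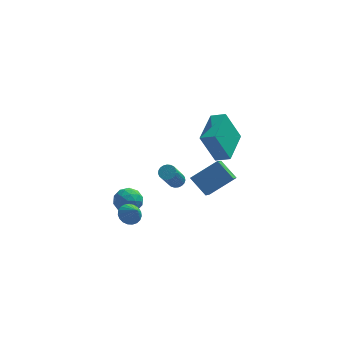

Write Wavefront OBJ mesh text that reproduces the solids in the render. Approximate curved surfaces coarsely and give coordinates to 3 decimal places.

v 2.314 -2.712 -1.143
v 1.462 -1.894 -0.284
v 2.6 -1.056 -2.436
v 1.748 -0.238 -1.576
v 3.852 -2.182 -0.124
v 3 -1.364 0.736
v 4.138 -0.526 -1.416
v 3.286 0.292 -0.557
v 0.734 0.759 -2.623
v 1.256 0.641 -2.549
v 0.727 -0.598 -0.822
v 0.206 -0.479 -0.897
v 1.232 0.825 -2.424
v 0.703 -0.413 -0.697
v 1.121 0.999 -2.333
v 0.593 -0.24 -0.606
v 0.944 1.131 -2.293
v 0.416 -0.108 -0.566
v 0.731 1.199 -2.309
v 0.203 -0.04 -0.582
v 0.518 1.191 -2.38
v -0.01 -0.048 -0.653
v 0.343 1.108 -2.493
v -0.186 -0.131 -0.766
v 0.235 0.965 -2.629
v -0.293 -0.274 -0.902
v 0.213 0.786 -2.763
v -0.315 -0.452 -1.037
v 0.282 0.603 -2.874
v -0.246 -0.636 -1.147
v 0.429 0.447 -2.941
v -0.1 -0.792 -1.214
v 0.628 0.345 -2.953
v 0.1 -0.894 -1.226
v 0.846 0.315 -2.908
v 0.318 -0.924 -1.181
v 1.045 0.361 -2.814
v 0.516 -0.878 -1.087
v 1.19 0.476 -2.687
v 0.661 -0.763 -0.96
v -1.943 -1.917 -3.414
v -1.307 -1.568 -3.494
v -1.517 -2.503 -2.586
v -1.452 -1.391 -3.294
v -1.682 -1.305 -3.115
v -1.957 -1.325 -2.988
v -2.229 -1.447 -2.935
v -2.452 -1.651 -2.964
v -2.587 -1.901 -3.072
v -2.611 -2.154 -3.238
v -2.519 -2.366 -3.435
v -2.327 -2.5 -3.628
v -2.069 -2.534 -3.785
v -1.789 -2.461 -3.877
v -1.536 -2.294 -3.889
v -1.353 -2.062 -3.819
v -1.272 -1.805 -3.679
v 2.803 -3.151 2.217
v 1.936 -3.159 4.119
v 3.471 -1.099 2.531
v 2.603 -1.108 4.433
v 3.617 -3.472 2.587
v 2.749 -3.481 4.489
v 4.284 -1.421 2.901
v 3.417 -1.429 4.803
v -2.011 0.663 -4.334
v -1.429 -0.053 -4.402
v -2.671 0.013 -3.158
v -2.089 -0.703 -3.226
v -1.775 0.125 -2.957
v -1.367 0.526 -3.683
v -2.733 -0.566 -3.877
v -2.325 -0.165 -4.603
v -1.875 -0.813 -4.12
v -1.283 -0.386 -3.551
v -2.817 0.346 -4.009
v -2.225 0.773 -3.44
v -1.662 0.362 -4.471
v -2.438 -0.402 -3.089
v -2.254 0.085 -2.93
v -1.912 -0.336 -2.971
v -1.625 0.702 -4.049
v -1.283 0.282 -4.089
v -1.487 0.386 -3.239
v -2.817 -0.322 -3.471
v -2.475 -0.742 -3.511
v -2.188 0.296 -4.589
v -1.846 -0.125 -4.63
v -2.613 -0.426 -4.321
v -1.582 -0.505 -4.345
v -1.97 -0.887 -3.654
v -2.349 -0.807 -4.036
v -2.109 -0.571 -4.464
v -1.234 -0.254 -4.011
v -1.622 -0.636 -3.32
v -1.438 -0.15 -3.161
v -1.198 0.086 -3.589
v -1.496 -0.701 -3.845
v -2.478 0.596 -4.24
v -2.866 0.214 -3.549
v -2.902 -0.126 -3.971
v -2.662 0.11 -4.399
v -2.13 0.847 -3.906
v -2.518 0.465 -3.215
v -1.991 0.531 -3.096
v -1.751 0.767 -3.524
v -2.604 0.661 -3.715
f 2 4 1
f 5 2 1
f 1 4 3
f 3 5 1
f 2 8 4
f 6 2 5
f 6 8 2
f 4 8 3
f 7 5 3
f 3 8 7
f 7 6 5
f 8 6 7
f 10 9 13
f 10 13 11
f 11 13 14
f 11 14 12
f 13 9 15
f 13 15 14
f 14 15 16
f 14 16 12
f 15 9 17
f 15 17 16
f 16 17 18
f 16 18 12
f 17 9 19
f 17 19 18
f 18 19 20
f 18 20 12
f 19 9 21
f 19 21 20
f 20 21 22
f 20 22 12
f 21 9 23
f 21 23 22
f 22 23 24
f 22 24 12
f 23 9 25
f 23 25 24
f 24 25 26
f 24 26 12
f 25 9 27
f 25 27 26
f 26 27 28
f 26 28 12
f 27 9 29
f 27 29 28
f 28 29 30
f 28 30 12
f 29 9 31
f 29 31 30
f 30 31 32
f 30 32 12
f 31 9 33
f 31 33 32
f 32 33 34
f 32 34 12
f 33 9 35
f 33 35 34
f 34 35 36
f 34 36 12
f 35 9 37
f 35 37 36
f 36 37 38
f 36 38 12
f 37 9 39
f 37 39 38
f 38 39 40
f 38 40 12
f 39 9 10
f 39 10 40
f 40 10 11
f 40 11 12
f 42 41 44
f 42 44 43
f 44 41 45
f 44 45 43
f 45 41 46
f 45 46 43
f 46 41 47
f 46 47 43
f 47 41 48
f 47 48 43
f 48 41 49
f 48 49 43
f 49 41 50
f 49 50 43
f 50 41 51
f 50 51 43
f 51 41 52
f 51 52 43
f 52 41 53
f 52 53 43
f 53 41 54
f 53 54 43
f 54 41 55
f 54 55 43
f 55 41 56
f 55 56 43
f 56 41 57
f 56 57 43
f 57 41 42
f 57 42 43
f 59 61 58
f 62 59 58
f 58 61 60
f 60 62 58
f 59 65 61
f 63 59 62
f 63 65 59
f 61 65 60
f 64 62 60
f 60 65 64
f 64 63 62
f 65 63 64
f 66 103 82
f 103 77 106
f 82 106 71
f 103 106 82
f 66 82 78
f 82 71 83
f 78 83 67
f 82 83 78
f 66 78 87
f 78 67 88
f 87 88 73
f 78 88 87
f 66 87 99
f 87 73 102
f 99 102 76
f 87 102 99
f 66 99 103
f 99 76 107
f 103 107 77
f 99 107 103
f 67 83 94
f 83 71 97
f 94 97 75
f 83 97 94
f 71 106 84
f 106 77 105
f 84 105 70
f 106 105 84
f 77 107 104
f 107 76 100
f 104 100 68
f 107 100 104
f 76 102 101
f 102 73 89
f 101 89 72
f 102 89 101
f 73 88 93
f 88 67 90
f 93 90 74
f 88 90 93
f 69 95 81
f 95 75 96
f 81 96 70
f 95 96 81
f 69 81 79
f 81 70 80
f 79 80 68
f 81 80 79
f 69 79 86
f 79 68 85
f 86 85 72
f 79 85 86
f 69 86 91
f 86 72 92
f 91 92 74
f 86 92 91
f 69 91 95
f 91 74 98
f 95 98 75
f 91 98 95
f 70 96 84
f 96 75 97
f 84 97 71
f 96 97 84
f 68 80 104
f 80 70 105
f 104 105 77
f 80 105 104
f 72 85 101
f 85 68 100
f 101 100 76
f 85 100 101
f 74 92 93
f 92 72 89
f 93 89 73
f 92 89 93
f 75 98 94
f 98 74 90
f 94 90 67
f 98 90 94



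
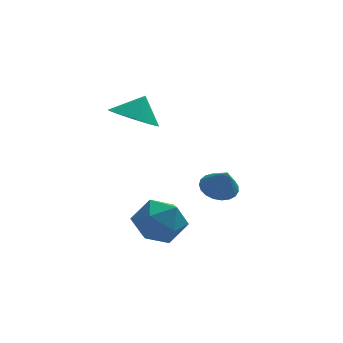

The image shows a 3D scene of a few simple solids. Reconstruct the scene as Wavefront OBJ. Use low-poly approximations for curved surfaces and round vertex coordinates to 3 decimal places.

v -0.79 1.925 -2.235
v -0.006 2.118 -2.305
v -0.53 1.255 -1.165
v -0.124 2.372 -2.117
v -0.358 2.548 -1.95
v -0.665 2.617 -1.832
v -0.995 2.566 -1.784
v -1.289 2.405 -1.814
v -1.497 2.16 -1.917
v -1.582 1.875 -2.075
v -1.531 1.599 -2.26
v -1.351 1.379 -2.441
v -1.075 1.254 -2.587
v -0.749 1.244 -2.672
v -0.43 1.353 -2.681
v -0.174 1.56 -2.614
v -0.024 1.831 -2.48
v -2.91 -0.414 -3.248
v -2.224 -1.217 -2.752
v -4.416 -1.183 -2.408
v -3.73 -1.986 -1.912
v -3.66 -0.87 -1.576
v -2.729 -0.395 -2.095
v -3.911 -2.005 -3.065
v -2.98 -1.53 -3.584
v -2.842 -2.2 -2.639
v -2.687 -1.499 -1.719
v -3.953 -0.901 -3.441
v -3.798 -0.2 -2.521
v -4.079 3.223 1.103
v -3.318 3.809 0.567
v -3.581 3.557 2.177
v -3.651 4.117 0.626
v -4.058 4.27 0.767
v -4.469 4.242 0.967
v -4.812 4.039 1.19
v -5.029 3.694 1.398
v -5.081 3.267 1.555
v -4.961 2.833 1.634
v -4.687 2.466 1.621
v -4.309 2.231 1.519
v -3.891 2.166 1.345
v -3.506 2.285 1.129
v -3.219 2.565 0.908
v -3.082 2.96 0.722
v -3.117 3.4 0.601
f 2 1 4
f 2 4 3
f 4 1 5
f 4 5 3
f 5 1 6
f 5 6 3
f 6 1 7
f 6 7 3
f 7 1 8
f 7 8 3
f 8 1 9
f 8 9 3
f 9 1 10
f 9 10 3
f 10 1 11
f 10 11 3
f 11 1 12
f 11 12 3
f 12 1 13
f 12 13 3
f 13 1 14
f 13 14 3
f 14 1 15
f 14 15 3
f 15 1 16
f 15 16 3
f 16 1 17
f 16 17 3
f 17 1 2
f 17 2 3
f 18 29 23
f 18 23 19
f 18 19 25
f 18 25 28
f 18 28 29
f 19 23 27
f 23 29 22
f 29 28 20
f 28 25 24
f 25 19 26
f 21 27 22
f 21 22 20
f 21 20 24
f 21 24 26
f 21 26 27
f 22 27 23
f 20 22 29
f 24 20 28
f 26 24 25
f 27 26 19
f 31 30 33
f 31 33 32
f 33 30 34
f 33 34 32
f 34 30 35
f 34 35 32
f 35 30 36
f 35 36 32
f 36 30 37
f 36 37 32
f 37 30 38
f 37 38 32
f 38 30 39
f 38 39 32
f 39 30 40
f 39 40 32
f 40 30 41
f 40 41 32
f 41 30 42
f 41 42 32
f 42 30 43
f 42 43 32
f 43 30 44
f 43 44 32
f 44 30 45
f 44 45 32
f 45 30 46
f 45 46 32
f 46 30 31
f 46 31 32



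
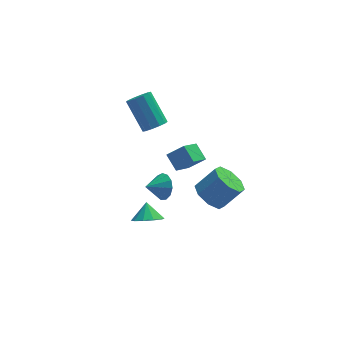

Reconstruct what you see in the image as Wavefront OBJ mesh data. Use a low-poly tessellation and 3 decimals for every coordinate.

v -0.81 -0.461 -0.148
v -0.406 -0.685 0.542
v -1.79 -0.759 0.328
v -0.518 -0.234 0.595
v -0.722 0.145 0.412
v -0.954 0.332 0.052
v -1.14 0.267 -0.372
v -1.221 -0.029 -0.725
v -1.172 -0.462 -0.895
v -1.008 -0.895 -0.827
v -0.781 -1.19 -0.544
v -0.563 -1.253 -0.136
v -0.423 -1.065 0.269
v -1.992 -2.515 -0.685
v -1.257 -2.22 -1.019
v -1.928 -1.805 0.085
v -1.658 -1.947 -1.237
v -2.186 -1.892 -1.244
v -2.641 -2.074 -1.038
v -2.847 -2.425 -0.697
v -2.728 -2.811 -0.351
v -2.327 -3.083 -0.133
v -1.798 -3.139 -0.126
v -1.344 -2.957 -0.332
v -1.137 -2.605 -0.674
v 1.225 1.541 -0.345
v 0.869 2.419 0.271
v 0.305 1.687 -1.085
v -0.051 2.565 -0.47
v 2.111 2.535 -1.25
v 1.755 3.413 -0.635
v 1.191 2.681 -1.991
v 0.835 3.559 -1.375
v -0.707 2.269 2.406
v -0.024 2.374 2.611
v -0.671 3.676 4.098
v -1.353 3.571 3.894
v -0.124 2.678 2.301
v -0.77 3.98 3.789
v -0.446 2.826 2.032
v -1.092 4.128 3.52
v -0.867 2.761 1.906
v -1.514 4.063 3.393
v -1.228 2.508 1.971
v -1.874 3.81 3.458
v -1.389 2.164 2.202
v -2.036 3.466 3.689
v -1.29 1.86 2.511
v -1.936 3.162 3.999
v -0.968 1.712 2.78
v -1.614 3.014 4.268
v -0.546 1.777 2.907
v -1.193 3.079 4.394
v -0.186 2.03 2.842
v -0.832 3.332 4.329
v 0.975 -3.669 1.935
v 1.642 -3.307 1.3
v 2.693 -3.229 2.45
v 2.025 -3.591 3.085
v 1.235 -2.762 1.635
v 2.286 -2.684 2.785
v 0.676 -2.749 2.146
v 1.727 -2.671 3.296
v 0.291 -3.275 2.533
v 1.342 -3.197 3.683
v 0.307 -4.031 2.57
v 1.358 -3.953 3.72
v 0.714 -4.576 2.235
v 1.765 -4.498 3.385
v 1.273 -4.589 1.724
v 2.324 -4.511 2.874
v 1.658 -4.063 1.337
v 2.709 -3.985 2.487
f 2 1 4
f 2 4 3
f 4 1 5
f 4 5 3
f 5 1 6
f 5 6 3
f 6 1 7
f 6 7 3
f 7 1 8
f 7 8 3
f 8 1 9
f 8 9 3
f 9 1 10
f 9 10 3
f 10 1 11
f 10 11 3
f 11 1 12
f 11 12 3
f 12 1 13
f 12 13 3
f 13 1 2
f 13 2 3
f 15 14 17
f 15 17 16
f 17 14 18
f 17 18 16
f 18 14 19
f 18 19 16
f 19 14 20
f 19 20 16
f 20 14 21
f 20 21 16
f 21 14 22
f 21 22 16
f 22 14 23
f 22 23 16
f 23 14 24
f 23 24 16
f 24 14 25
f 24 25 16
f 25 14 15
f 25 15 16
f 27 29 26
f 30 27 26
f 26 29 28
f 28 30 26
f 27 33 29
f 31 27 30
f 31 33 27
f 29 33 28
f 32 30 28
f 28 33 32
f 32 31 30
f 33 31 32
f 35 34 38
f 35 38 36
f 36 38 39
f 36 39 37
f 38 34 40
f 38 40 39
f 39 40 41
f 39 41 37
f 40 34 42
f 40 42 41
f 41 42 43
f 41 43 37
f 42 34 44
f 42 44 43
f 43 44 45
f 43 45 37
f 44 34 46
f 44 46 45
f 45 46 47
f 45 47 37
f 46 34 48
f 46 48 47
f 47 48 49
f 47 49 37
f 48 34 50
f 48 50 49
f 49 50 51
f 49 51 37
f 50 34 52
f 50 52 51
f 51 52 53
f 51 53 37
f 52 34 54
f 52 54 53
f 53 54 55
f 53 55 37
f 54 34 35
f 54 35 55
f 55 35 36
f 55 36 37
f 57 56 60
f 57 60 58
f 58 60 61
f 58 61 59
f 60 56 62
f 60 62 61
f 61 62 63
f 61 63 59
f 62 56 64
f 62 64 63
f 63 64 65
f 63 65 59
f 64 56 66
f 64 66 65
f 65 66 67
f 65 67 59
f 66 56 68
f 66 68 67
f 67 68 69
f 67 69 59
f 68 56 70
f 68 70 69
f 69 70 71
f 69 71 59
f 70 56 72
f 70 72 71
f 71 72 73
f 71 73 59
f 72 56 57
f 72 57 73
f 73 57 58
f 73 58 59



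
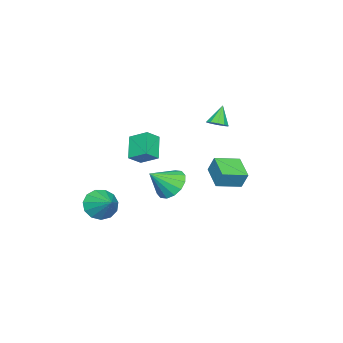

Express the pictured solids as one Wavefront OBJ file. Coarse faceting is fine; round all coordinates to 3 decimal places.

v -0.434 2.079 3.267
v 0.11 1.934 3.612
v -1.166 2.061 4.413
v 0.075 2.34 3.597
v -0.154 2.647 3.455
v -0.49 2.737 3.242
v -0.805 2.575 3.038
v -0.977 2.225 2.922
v -0.943 1.819 2.938
v -0.714 1.512 3.079
v -0.378 1.422 3.292
v -0.063 1.584 3.496
v 3.041 -3.445 -2.823
v 3.894 -3.573 -3.472
v 3.859 -2.275 -1.977
v 3.547 -3.144 -3.729
v 3.038 -2.811 -3.697
v 2.53 -2.68 -3.389
v 2.185 -2.791 -2.9
v 2.111 -3.11 -2.387
v 2.333 -3.536 -2.013
v 2.779 -3.933 -1.896
v 3.308 -4.175 -2.073
v 3.753 -4.185 -2.488
v 3.971 -3.961 -3.01
v 1.854 2.623 0.856
v 1.954 3.057 1.884
v 0.748 3.645 0.532
v 0.848 4.079 1.56
v 2.952 3.641 0.32
v 3.052 4.075 1.348
v 1.846 4.663 -0.004
v 1.946 5.097 1.024
v 2.925 0.923 -0.215
v 3.576 0.608 -1.03
v 3.955 0.137 0.915
v 3.779 1.108 -0.866
v 3.753 1.559 -0.528
v 3.505 1.84 -0.106
v 3.101 1.875 0.287
v 2.65 1.655 0.545
v 2.273 1.239 0.6
v 2.07 0.739 0.436
v 2.096 0.288 0.098
v 2.345 0.007 -0.324
v 2.748 -0.028 -0.717
v 3.199 0.192 -0.975
v 0.359 -2.254 1.285
v 1.12 -2.624 1.907
v 0.404 -1.097 1.92
v 1.164 -1.468 2.542
v 1.496 -1.712 0.218
v 2.256 -2.083 0.84
v 1.54 -0.556 0.853
v 2.301 -0.926 1.475
f 2 1 4
f 2 4 3
f 4 1 5
f 4 5 3
f 5 1 6
f 5 6 3
f 6 1 7
f 6 7 3
f 7 1 8
f 7 8 3
f 8 1 9
f 8 9 3
f 9 1 10
f 9 10 3
f 10 1 11
f 10 11 3
f 11 1 12
f 11 12 3
f 12 1 2
f 12 2 3
f 14 13 16
f 14 16 15
f 16 13 17
f 16 17 15
f 17 13 18
f 17 18 15
f 18 13 19
f 18 19 15
f 19 13 20
f 19 20 15
f 20 13 21
f 20 21 15
f 21 13 22
f 21 22 15
f 22 13 23
f 22 23 15
f 23 13 24
f 23 24 15
f 24 13 25
f 24 25 15
f 25 13 14
f 25 14 15
f 27 29 26
f 30 27 26
f 26 29 28
f 28 30 26
f 27 33 29
f 31 27 30
f 31 33 27
f 29 33 28
f 32 30 28
f 28 33 32
f 32 31 30
f 33 31 32
f 35 34 37
f 35 37 36
f 37 34 38
f 37 38 36
f 38 34 39
f 38 39 36
f 39 34 40
f 39 40 36
f 40 34 41
f 40 41 36
f 41 34 42
f 41 42 36
f 42 34 43
f 42 43 36
f 43 34 44
f 43 44 36
f 44 34 45
f 44 45 36
f 45 34 46
f 45 46 36
f 46 34 47
f 46 47 36
f 47 34 35
f 47 35 36
f 49 51 48
f 52 49 48
f 48 51 50
f 50 52 48
f 49 55 51
f 53 49 52
f 53 55 49
f 51 55 50
f 54 52 50
f 50 55 54
f 54 53 52
f 55 53 54



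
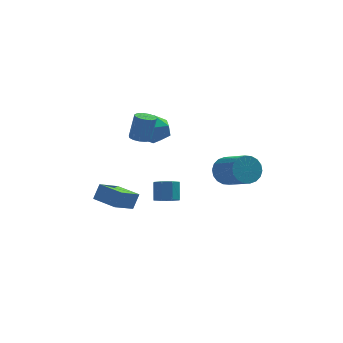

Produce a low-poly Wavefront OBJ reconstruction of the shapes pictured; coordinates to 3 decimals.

v -1.458 2.45 0.606
v -0.975 2.928 1.515
v -0.245 1.072 0.685
v 0.238 1.55 1.594
v -0.803 1.105 1.673
v -1.553 1.956 1.624
v 0.333 2.044 0.576
v -0.417 2.895 0.527
v 0.132 2.677 1.497
v -0.57 2.097 2.175
v -0.65 1.903 0.025
v -1.352 1.323 0.703
v -1.393 0.372 1.235
v -0.829 0.06 1.152
v -0.503 0.216 2.782
v -1.067 0.528 2.865
v -0.758 0.416 1.104
v -0.432 0.572 2.734
v -0.889 0.758 1.097
v -0.563 0.914 2.728
v -1.179 0.978 1.134
v -0.854 1.134 2.765
v -1.538 1.005 1.203
v -1.212 1.161 2.834
v -1.851 0.831 1.282
v -1.525 0.987 2.913
v -2.018 0.512 1.346
v -1.692 0.667 2.977
v -1.987 0.148 1.375
v -1.661 0.304 3.005
v -1.767 -0.145 1.359
v -1.441 0.011 2.989
v -1.429 -0.273 1.304
v -1.103 -0.117 2.934
v -1.079 -0.197 1.226
v -0.753 -0.041 2.857
v 3.453 -0.883 -0.779
v 4.191 -0.775 -1.414
v 5.226 -2.329 -0.476
v 4.487 -2.437 0.159
v 4.302 -0.505 -1.09
v 5.337 -2.06 -0.151
v 4.245 -0.31 -0.704
v 5.279 -1.865 0.235
v 4.031 -0.229 -0.333
v 5.065 -1.784 0.606
v 3.702 -0.277 -0.05
v 4.736 -1.831 0.888
v 3.324 -0.445 0.088
v 4.358 -1.999 1.027
v 2.971 -0.7 0.054
v 4.006 -2.254 0.993
v 2.714 -0.991 -0.144
v 3.749 -2.545 0.794
v 2.603 -1.26 -0.469
v 3.638 -2.815 0.47
v 2.661 -1.455 -0.855
v 3.695 -3.01 0.084
v 2.875 -1.536 -1.226
v 3.909 -3.091 -0.287
v 3.204 -1.489 -1.508
v 4.238 -3.043 -0.57
v 3.582 -1.321 -1.647
v 4.616 -2.875 -0.708
v 3.934 -1.066 -1.613
v 4.969 -2.62 -0.674
v -4.095 0.864 -3.944
v -3.731 1.222 -2.958
v -3.069 1.949 -4.716
v -2.706 2.307 -3.73
v -2.854 -0.327 -3.97
v -2.491 0.031 -2.984
v -1.829 0.758 -4.742
v -1.465 1.116 -3.756
v 0.069 -1.718 -2.629
v 0.795 -1.956 -2.471
v 0.797 -1.26 -1.433
v 0.071 -1.022 -1.591
v 0.784 -1.46 -2.803
v 0.786 -0.764 -1.765
v 0.355 -1.115 -3.034
v 0.357 -0.419 -1.995
v -0.242 -1.123 -3.027
v -0.24 -0.428 -1.989
v -0.657 -1.48 -2.787
v -0.655 -0.784 -1.749
v -0.646 -1.976 -2.455
v -0.644 -1.28 -1.417
v -0.217 -2.321 -2.225
v -0.215 -1.625 -1.186
v 0.38 -2.312 -2.231
v 0.382 -1.617 -1.193
f 1 12 6
f 1 6 2
f 1 2 8
f 1 8 11
f 1 11 12
f 2 6 10
f 6 12 5
f 12 11 3
f 11 8 7
f 8 2 9
f 4 10 5
f 4 5 3
f 4 3 7
f 4 7 9
f 4 9 10
f 5 10 6
f 3 5 12
f 7 3 11
f 9 7 8
f 10 9 2
f 14 13 17
f 14 17 15
f 15 17 18
f 15 18 16
f 17 13 19
f 17 19 18
f 18 19 20
f 18 20 16
f 19 13 21
f 19 21 20
f 20 21 22
f 20 22 16
f 21 13 23
f 21 23 22
f 22 23 24
f 22 24 16
f 23 13 25
f 23 25 24
f 24 25 26
f 24 26 16
f 25 13 27
f 25 27 26
f 26 27 28
f 26 28 16
f 27 13 29
f 27 29 28
f 28 29 30
f 28 30 16
f 29 13 31
f 29 31 30
f 30 31 32
f 30 32 16
f 31 13 33
f 31 33 32
f 32 33 34
f 32 34 16
f 33 13 35
f 33 35 34
f 34 35 36
f 34 36 16
f 35 13 14
f 35 14 36
f 36 14 15
f 36 15 16
f 38 37 41
f 38 41 39
f 39 41 42
f 39 42 40
f 41 37 43
f 41 43 42
f 42 43 44
f 42 44 40
f 43 37 45
f 43 45 44
f 44 45 46
f 44 46 40
f 45 37 47
f 45 47 46
f 46 47 48
f 46 48 40
f 47 37 49
f 47 49 48
f 48 49 50
f 48 50 40
f 49 37 51
f 49 51 50
f 50 51 52
f 50 52 40
f 51 37 53
f 51 53 52
f 52 53 54
f 52 54 40
f 53 37 55
f 53 55 54
f 54 55 56
f 54 56 40
f 55 37 57
f 55 57 56
f 56 57 58
f 56 58 40
f 57 37 59
f 57 59 58
f 58 59 60
f 58 60 40
f 59 37 61
f 59 61 60
f 60 61 62
f 60 62 40
f 61 37 63
f 61 63 62
f 62 63 64
f 62 64 40
f 63 37 65
f 63 65 64
f 64 65 66
f 64 66 40
f 65 37 38
f 65 38 66
f 66 38 39
f 66 39 40
f 68 70 67
f 71 68 67
f 67 70 69
f 69 71 67
f 68 74 70
f 72 68 71
f 72 74 68
f 70 74 69
f 73 71 69
f 69 74 73
f 73 72 71
f 74 72 73
f 76 75 79
f 76 79 77
f 77 79 80
f 77 80 78
f 79 75 81
f 79 81 80
f 80 81 82
f 80 82 78
f 81 75 83
f 81 83 82
f 82 83 84
f 82 84 78
f 83 75 85
f 83 85 84
f 84 85 86
f 84 86 78
f 85 75 87
f 85 87 86
f 86 87 88
f 86 88 78
f 87 75 89
f 87 89 88
f 88 89 90
f 88 90 78
f 89 75 91
f 89 91 90
f 90 91 92
f 90 92 78
f 91 75 76
f 91 76 92
f 92 76 77
f 92 77 78



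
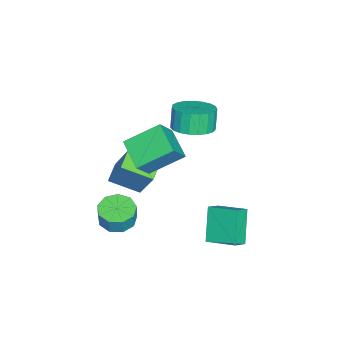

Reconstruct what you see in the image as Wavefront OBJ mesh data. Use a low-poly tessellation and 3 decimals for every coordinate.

v -2.41 -0.7 1.528
v -1.485 -1.07 1.862
v -1.906 -1.109 2.985
v -2.83 -0.74 2.652
v -1.429 -0.638 1.898
v -1.849 -0.677 3.021
v -1.542 -0.218 1.87
v -1.963 -0.257 2.993
v -1.806 0.12 1.783
v -2.226 0.081 2.906
v -2.173 0.315 1.652
v -2.594 0.276 2.776
v -2.582 0.335 1.5
v -3.003 0.296 2.623
v -2.961 0.176 1.353
v -3.382 0.137 2.476
v -3.245 -0.135 1.236
v -3.665 -0.174 2.359
v -3.384 -0.543 1.169
v -3.804 -0.583 2.292
v -3.355 -0.979 1.165
v -3.775 -1.018 2.288
v -3.162 -1.366 1.224
v -3.583 -1.406 2.347
v -2.839 -1.639 1.335
v -3.26 -1.678 2.458
v -2.442 -1.749 1.48
v -2.863 -1.788 2.603
v -2.04 -1.678 1.633
v -2.46 -1.717 2.756
v -1.701 -1.437 1.768
v -2.122 -1.477 2.891
v -3.003 -5.067 -4.095
v -4.089 -5.024 -3.752
v -3.157 -3.507 -4.778
v -4.243 -3.464 -4.434
v -2.397 -4.216 -2.286
v -3.483 -4.173 -1.942
v -2.551 -2.656 -2.968
v -3.637 -2.613 -2.625
v -1.434 0.78 -3.118
v -0.777 0.462 -2.663
v -1.046 2.267 -2.638
v -0.389 1.949 -2.184
v -0.291 0.971 -4.636
v 0.366 0.653 -4.182
v 0.097 2.458 -4.157
v 0.754 2.14 -3.702
v -2.63 -3.533 -0.796
v -3.345 -1.953 0.24
v -1.401 -2.544 -1.455
v -2.116 -0.964 -0.419
v -1.744 -3.876 0.339
v -2.459 -2.296 1.375
v -0.515 -2.887 -0.32
v -1.23 -1.307 0.716
v -0.224 -3.774 -4.099
v 0.531 -3.275 -4.316
v 0.778 -3.208 -3.297
v 0.024 -3.706 -3.081
v 0.034 -2.888 -4.22
v 0.282 -2.821 -3.202
v -0.583 -2.916 -4.068
v -0.335 -2.849 -3.05
v -1.032 -3.345 -3.931
v -0.784 -3.278 -2.912
v -1.103 -3.974 -3.872
v -0.855 -3.907 -2.854
v -0.763 -4.51 -3.919
v -0.515 -4.443 -2.901
v -0.17 -4.701 -4.051
v 0.077 -4.634 -3.033
v 0.397 -4.458 -4.205
v 0.645 -4.391 -3.187
v 0.674 -3.895 -4.31
v 0.922 -3.828 -3.292
f 2 1 5
f 2 5 3
f 3 5 6
f 3 6 4
f 5 1 7
f 5 7 6
f 6 7 8
f 6 8 4
f 7 1 9
f 7 9 8
f 8 9 10
f 8 10 4
f 9 1 11
f 9 11 10
f 10 11 12
f 10 12 4
f 11 1 13
f 11 13 12
f 12 13 14
f 12 14 4
f 13 1 15
f 13 15 14
f 14 15 16
f 14 16 4
f 15 1 17
f 15 17 16
f 16 17 18
f 16 18 4
f 17 1 19
f 17 19 18
f 18 19 20
f 18 20 4
f 19 1 21
f 19 21 20
f 20 21 22
f 20 22 4
f 21 1 23
f 21 23 22
f 22 23 24
f 22 24 4
f 23 1 25
f 23 25 24
f 24 25 26
f 24 26 4
f 25 1 27
f 25 27 26
f 26 27 28
f 26 28 4
f 27 1 29
f 27 29 28
f 28 29 30
f 28 30 4
f 29 1 31
f 29 31 30
f 30 31 32
f 30 32 4
f 31 1 2
f 31 2 32
f 32 2 3
f 32 3 4
f 34 36 33
f 37 34 33
f 33 36 35
f 35 37 33
f 34 40 36
f 38 34 37
f 38 40 34
f 36 40 35
f 39 37 35
f 35 40 39
f 39 38 37
f 40 38 39
f 42 44 41
f 45 42 41
f 41 44 43
f 43 45 41
f 42 48 44
f 46 42 45
f 46 48 42
f 44 48 43
f 47 45 43
f 43 48 47
f 47 46 45
f 48 46 47
f 50 52 49
f 53 50 49
f 49 52 51
f 51 53 49
f 50 56 52
f 54 50 53
f 54 56 50
f 52 56 51
f 55 53 51
f 51 56 55
f 55 54 53
f 56 54 55
f 58 57 61
f 58 61 59
f 59 61 62
f 59 62 60
f 61 57 63
f 61 63 62
f 62 63 64
f 62 64 60
f 63 57 65
f 63 65 64
f 64 65 66
f 64 66 60
f 65 57 67
f 65 67 66
f 66 67 68
f 66 68 60
f 67 57 69
f 67 69 68
f 68 69 70
f 68 70 60
f 69 57 71
f 69 71 70
f 70 71 72
f 70 72 60
f 71 57 73
f 71 73 72
f 72 73 74
f 72 74 60
f 73 57 75
f 73 75 74
f 74 75 76
f 74 76 60
f 75 57 58
f 75 58 76
f 76 58 59
f 76 59 60



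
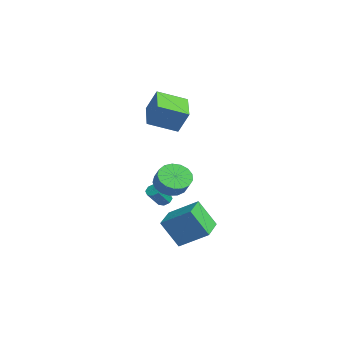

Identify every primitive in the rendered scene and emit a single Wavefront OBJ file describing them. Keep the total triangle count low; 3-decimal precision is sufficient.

v -3.987 -1.754 3.665
v -3.38 -1.291 5.14
v -3.627 0.047 2.952
v -3.021 0.509 4.426
v -2.079 -2.369 3.074
v -1.473 -1.907 4.548
v -1.72 -0.569 2.36
v -1.113 -0.106 3.835
v 1.684 -2.374 -2.656
v 2.644 -0.955 -1.606
v 2.225 -1.486 -4.352
v 3.186 -0.067 -3.302
v 3.354 -3.473 -2.698
v 4.315 -2.054 -1.648
v 3.896 -2.585 -4.394
v 4.856 -1.166 -3.344
v -2.227 -1.229 -3.206
v -1.736 -1.087 -3.301
v -1.281 -1.95 -2.228
v -1.773 -2.091 -2.134
v -1.914 -0.851 -3.035
v -1.459 -1.713 -1.962
v -2.276 -0.835 -2.87
v -1.821 -1.698 -1.797
v -2.609 -1.05 -2.901
v -2.154 -1.913 -1.829
v -2.719 -1.37 -3.112
v -2.264 -2.233 -2.039
v -2.541 -1.607 -3.378
v -2.086 -2.469 -2.305
v -2.179 -1.622 -3.543
v -1.724 -2.485 -2.47
v -1.846 -1.407 -3.511
v -1.391 -2.27 -2.439
v -1.114 -1.27 -1.472
v -0.574 -2.035 -1.969
v 0.214 -2.015 -1.145
v -0.326 -1.25 -0.648
v -0.383 -1.606 -2.162
v 0.405 -1.586 -1.338
v -0.359 -1.101 -2.197
v 0.428 -1.08 -1.373
v -0.508 -0.634 -2.066
v 0.279 -0.614 -1.242
v -0.796 -0.313 -1.799
v -0.009 -0.293 -0.975
v -1.157 -0.211 -1.457
v -0.37 -0.191 -0.633
v -1.508 -0.352 -1.118
v -0.72 -0.332 -0.294
v -1.768 -0.703 -0.861
v -0.981 -0.683 -0.037
v -1.879 -1.184 -0.743
v -1.091 -1.164 0.081
v -1.814 -1.685 -0.793
v -1.027 -1.665 0.031
v -1.589 -2.091 -0.998
v -0.801 -2.07 -0.174
v -1.255 -2.308 -1.312
v -0.467 -2.288 -0.488
v -0.888 -2.288 -1.662
v -0.101 -2.268 -0.838
f 2 4 1
f 5 2 1
f 1 4 3
f 3 5 1
f 2 8 4
f 6 2 5
f 6 8 2
f 4 8 3
f 7 5 3
f 3 8 7
f 7 6 5
f 8 6 7
f 10 12 9
f 13 10 9
f 9 12 11
f 11 13 9
f 10 16 12
f 14 10 13
f 14 16 10
f 12 16 11
f 15 13 11
f 11 16 15
f 15 14 13
f 16 14 15
f 18 17 21
f 18 21 19
f 19 21 22
f 19 22 20
f 21 17 23
f 21 23 22
f 22 23 24
f 22 24 20
f 23 17 25
f 23 25 24
f 24 25 26
f 24 26 20
f 25 17 27
f 25 27 26
f 26 27 28
f 26 28 20
f 27 17 29
f 27 29 28
f 28 29 30
f 28 30 20
f 29 17 31
f 29 31 30
f 30 31 32
f 30 32 20
f 31 17 33
f 31 33 32
f 32 33 34
f 32 34 20
f 33 17 18
f 33 18 34
f 34 18 19
f 34 19 20
f 36 35 39
f 36 39 37
f 37 39 40
f 37 40 38
f 39 35 41
f 39 41 40
f 40 41 42
f 40 42 38
f 41 35 43
f 41 43 42
f 42 43 44
f 42 44 38
f 43 35 45
f 43 45 44
f 44 45 46
f 44 46 38
f 45 35 47
f 45 47 46
f 46 47 48
f 46 48 38
f 47 35 49
f 47 49 48
f 48 49 50
f 48 50 38
f 49 35 51
f 49 51 50
f 50 51 52
f 50 52 38
f 51 35 53
f 51 53 52
f 52 53 54
f 52 54 38
f 53 35 55
f 53 55 54
f 54 55 56
f 54 56 38
f 55 35 57
f 55 57 56
f 56 57 58
f 56 58 38
f 57 35 59
f 57 59 58
f 58 59 60
f 58 60 38
f 59 35 61
f 59 61 60
f 60 61 62
f 60 62 38
f 61 35 36
f 61 36 62
f 62 36 37
f 62 37 38

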